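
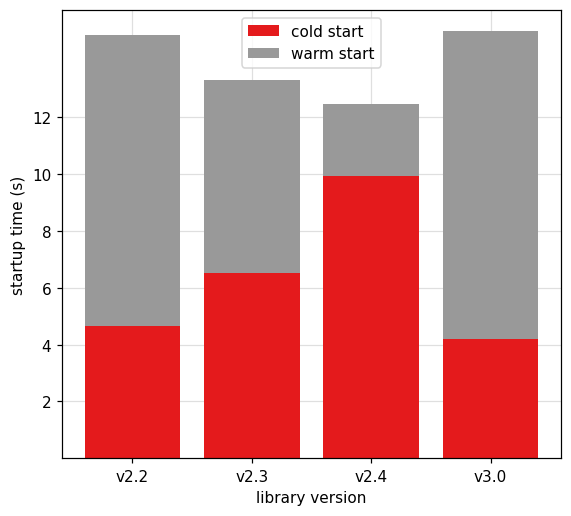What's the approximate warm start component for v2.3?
≈ 8

warm start top ≈ 14, bottom ≈ 6; segment ≈ 8.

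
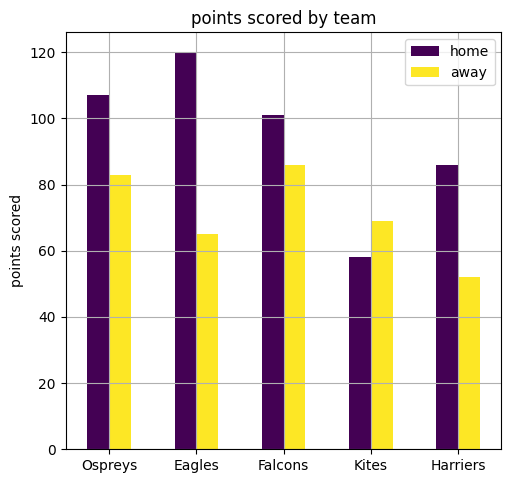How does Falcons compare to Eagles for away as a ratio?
Falcons ≈ 90, Eagles ≈ 60; 90/60 ≈ 1.5.

≈ 1.5×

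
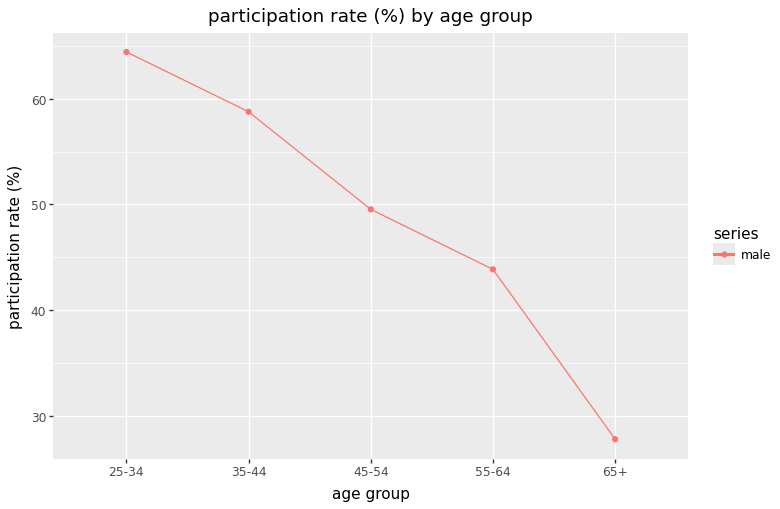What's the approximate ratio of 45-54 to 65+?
≈ 1.67×

45-54 ≈ 50, 65+ ≈ 30; 50/30 ≈ 1.67.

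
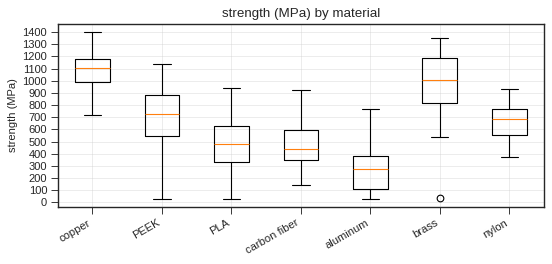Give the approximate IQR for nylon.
Q3 ≈ 800, Q1 ≈ 600; IQR ≈ 200.

≈ 200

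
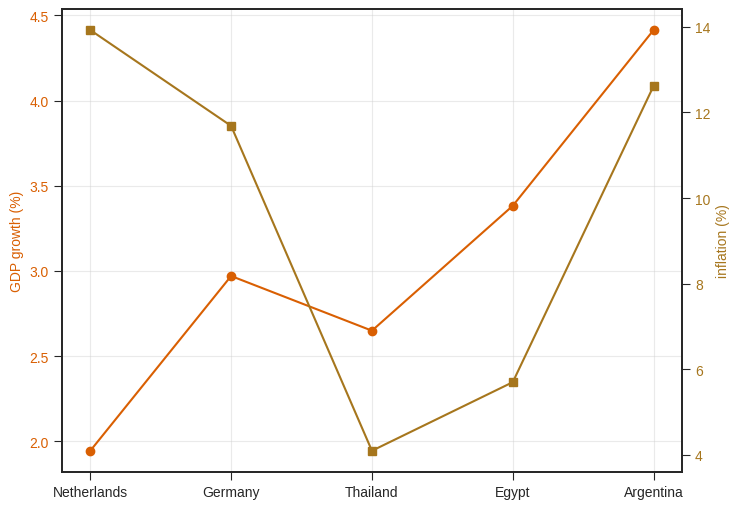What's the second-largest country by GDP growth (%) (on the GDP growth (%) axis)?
Egypt

Top 3 (on the GDP growth (%) axis): Argentina ≈ 4.5, Egypt ≈ 3.5, Germany ≈ 3.0.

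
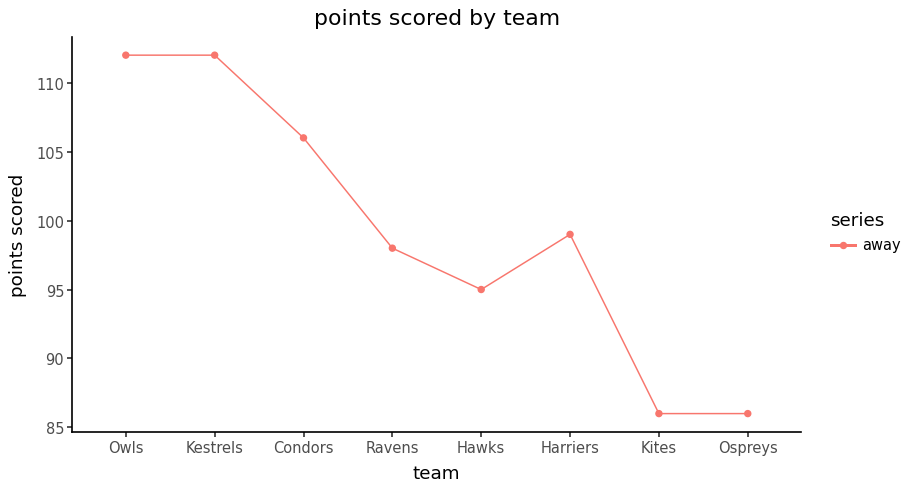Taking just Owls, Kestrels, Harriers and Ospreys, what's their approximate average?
(110 + 110 + 100 + 85) / 4 ≈ 101.

≈ 101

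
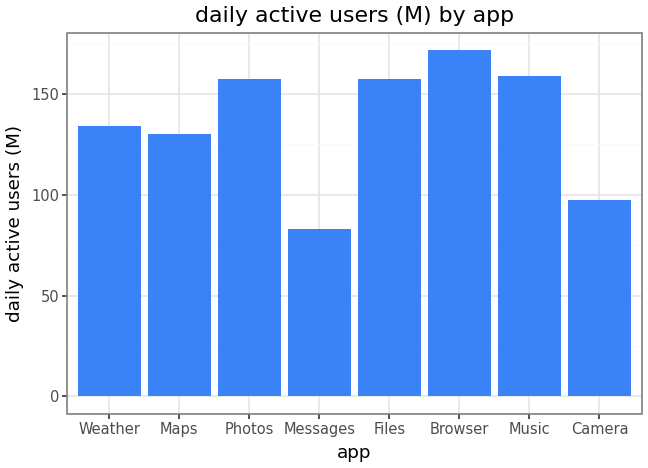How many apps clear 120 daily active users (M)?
6

Above 120: Weather, Maps, Photos, Files, Browser, Music.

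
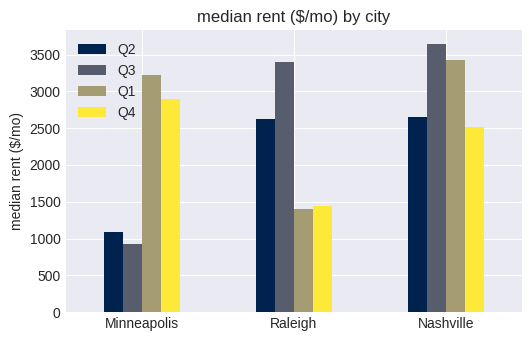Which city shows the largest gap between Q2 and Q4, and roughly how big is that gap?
Minneapolis, ≈ 2000 $/mo

Minneapolis: Q2 ≈ 1000, Q4 ≈ 3000 → gap ≈ 2000. Next-largest (Raleigh) is only ≈ 1000.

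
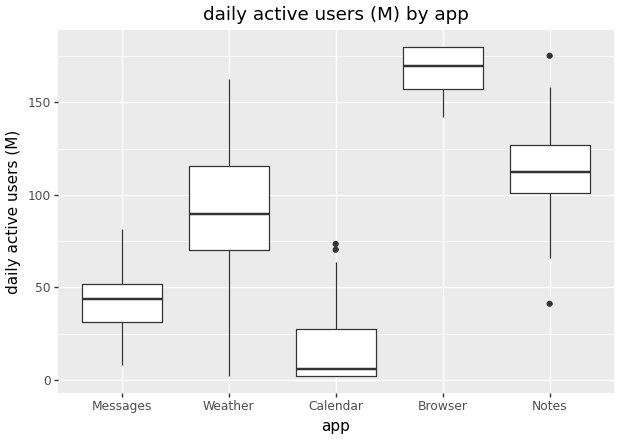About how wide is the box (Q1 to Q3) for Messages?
≈ 20

Q3 ≈ 60, Q1 ≈ 40; IQR ≈ 20.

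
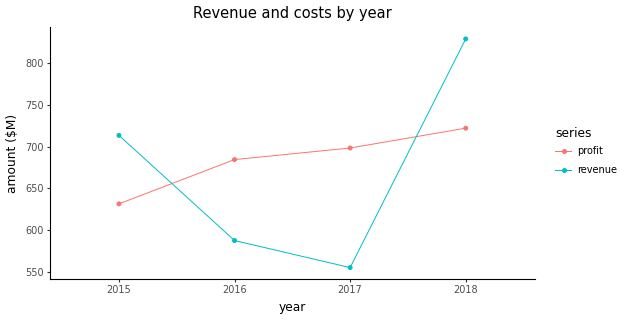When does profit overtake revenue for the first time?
2015: profit ≈ 625 vs revenue ≈ 725 (not yet); 2016: profit ≈ 675 vs revenue ≈ 575 (first crossover).

2016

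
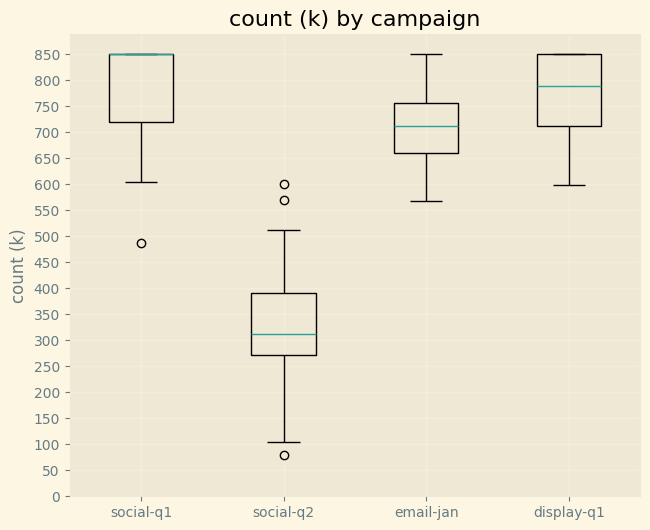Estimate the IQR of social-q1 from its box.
Q3 ≈ 850, Q1 ≈ 700; IQR ≈ 150.

≈ 150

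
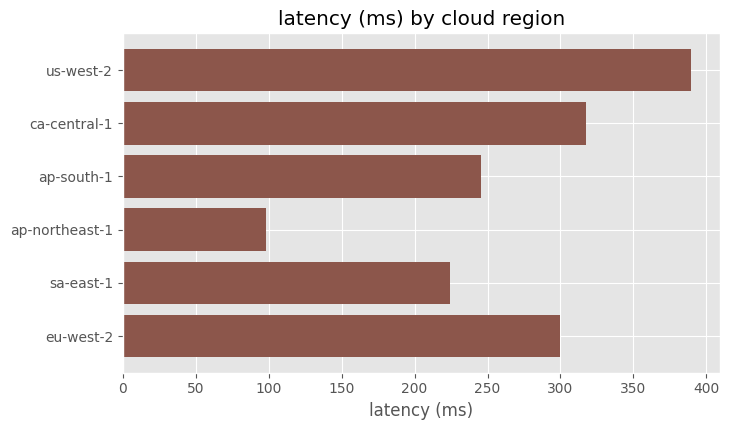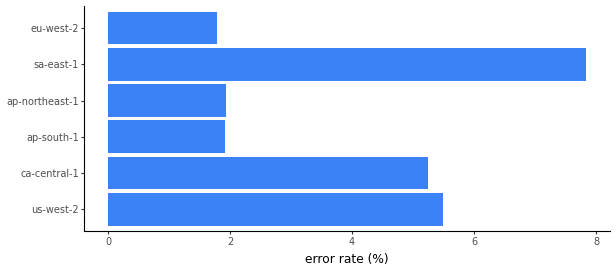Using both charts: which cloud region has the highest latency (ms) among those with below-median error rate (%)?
Chart 2 median error rate (%) ≈ 4; below-median cloud regions: ap-south-1, ap-northeast-1, eu-west-2. Among those, eu-west-2 has the highest latency (ms) (≈ 300).

eu-west-2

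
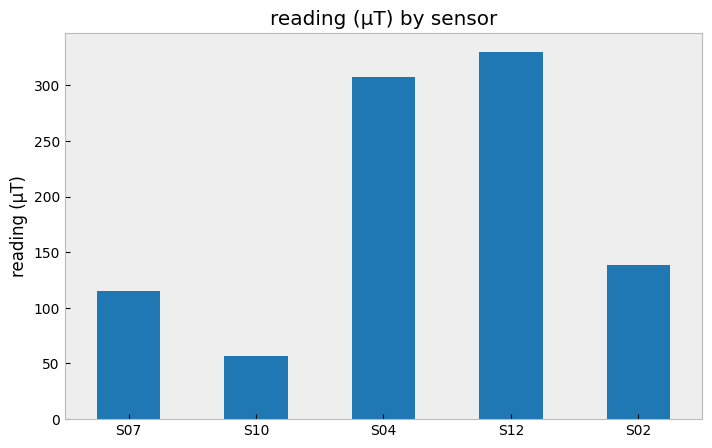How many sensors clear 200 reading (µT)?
2

Above 200: S04, S12.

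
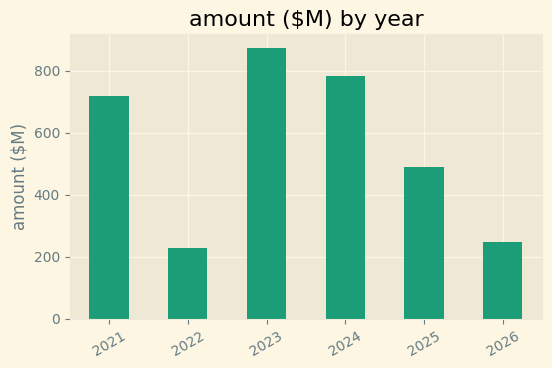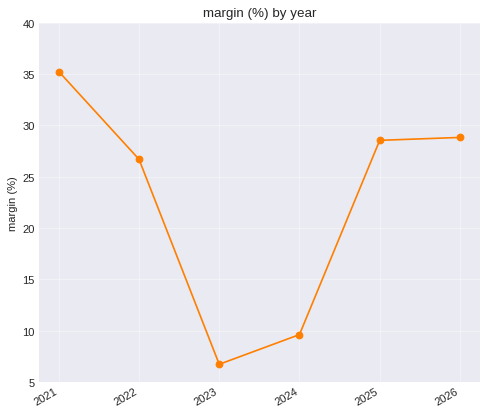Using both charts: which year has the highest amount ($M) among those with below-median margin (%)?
2023

Chart 2 median margin (%) ≈ 30; below-median years: 2022, 2023, 2024. Among those, 2023 has the highest amount ($M) (≈ 900).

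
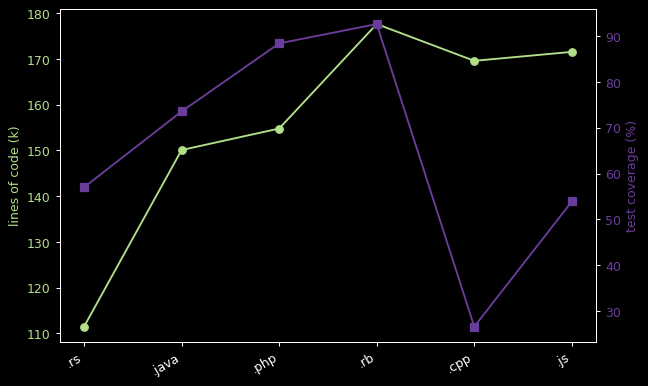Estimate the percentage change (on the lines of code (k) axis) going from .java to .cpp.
≈ +13.3%

.java ≈ 150, .cpp ≈ 170; (170 − 150) / 150 ≈ +13.3%.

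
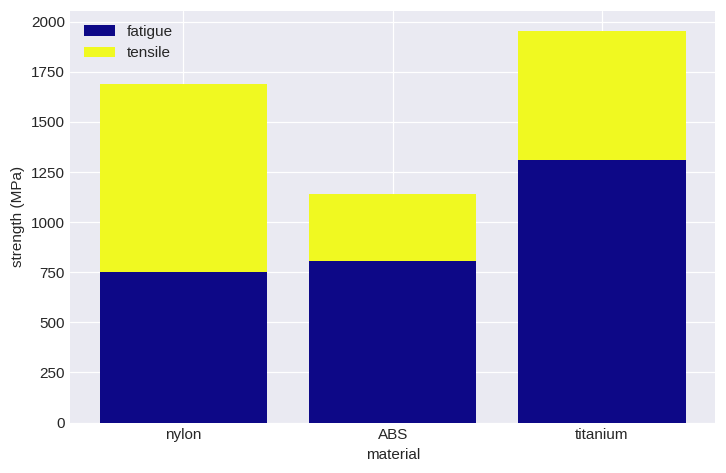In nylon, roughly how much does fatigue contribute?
≈ 800

fatigue top ≈ 800, bottom ≈ 0; segment ≈ 800.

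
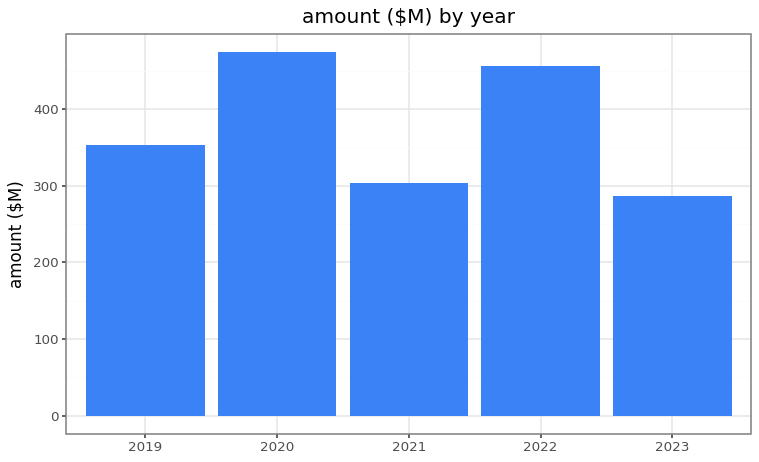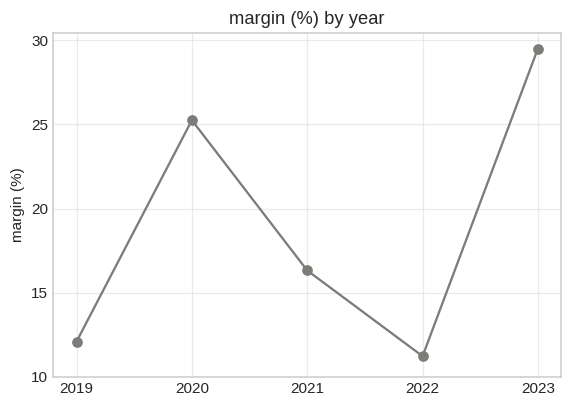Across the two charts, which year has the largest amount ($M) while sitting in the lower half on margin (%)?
Chart 2 median margin (%) ≈ 15; below-median years: 2019, 2022. Among those, 2022 has the highest amount ($M) (≈ 450).

2022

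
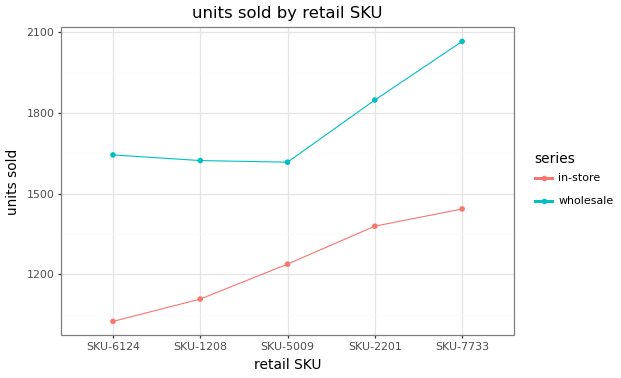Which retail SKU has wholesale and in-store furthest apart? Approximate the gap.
SKU-7733, ≈ 700

SKU-7733: wholesale ≈ 2100, in-store ≈ 1400 → gap ≈ 700. Next-largest (SKU-6124) is only ≈ 600.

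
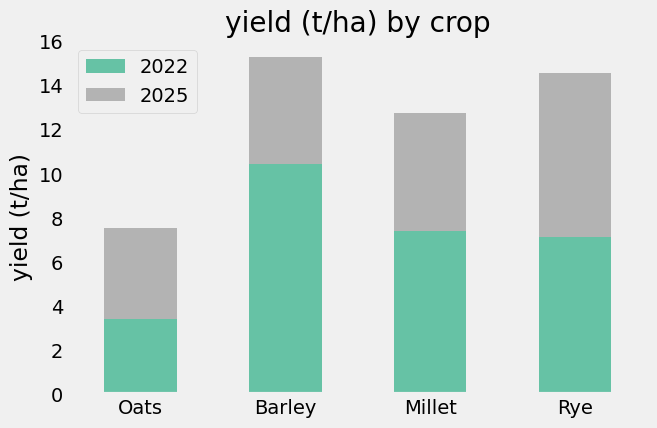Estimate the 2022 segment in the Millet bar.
≈ 8

2022 top ≈ 8, bottom ≈ 0; segment ≈ 8.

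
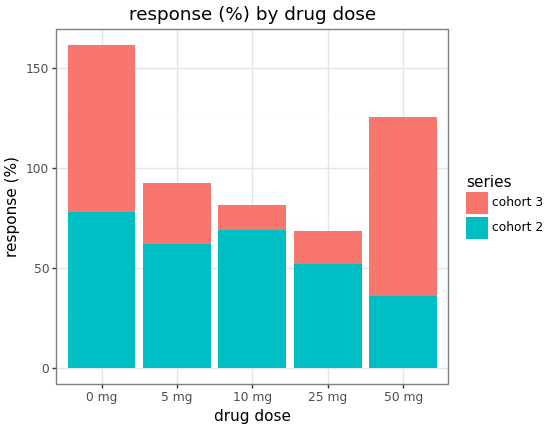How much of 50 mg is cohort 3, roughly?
cohort 3 top ≈ 120, bottom ≈ 40; segment ≈ 80.

≈ 80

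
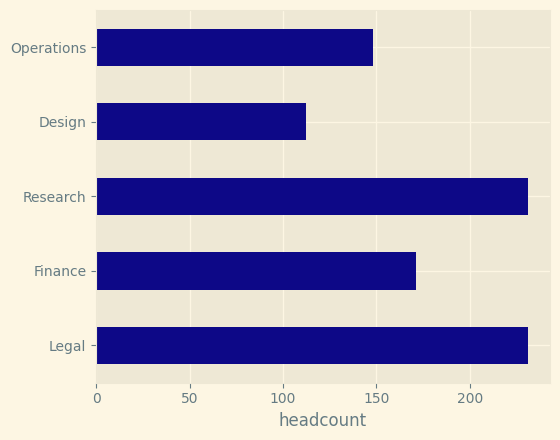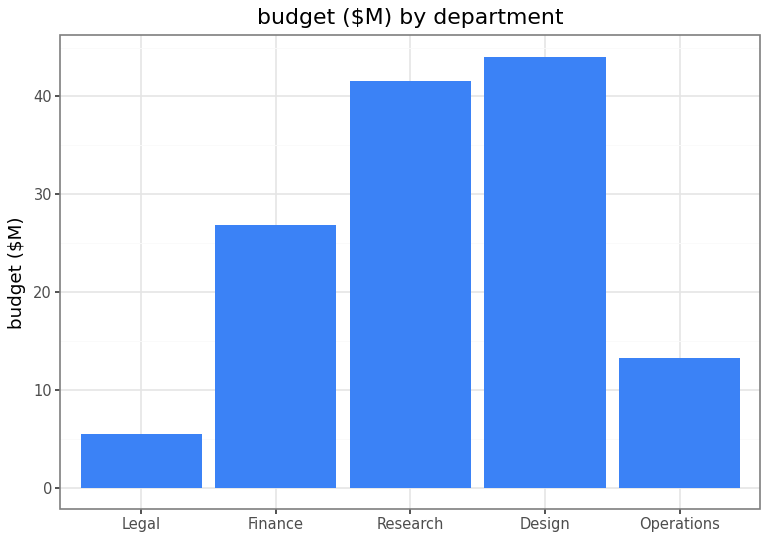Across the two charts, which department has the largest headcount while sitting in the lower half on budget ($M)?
Chart 2 median budget ($M) ≈ 25; below-median departments: Legal, Operations. Among those, Legal has the highest headcount (≈ 225).

Legal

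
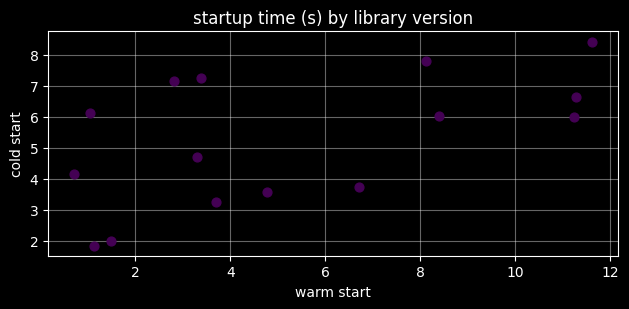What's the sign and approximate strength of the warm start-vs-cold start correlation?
positive, moderate

Points are positively correlated; moderate (|r| ≈ 0.6).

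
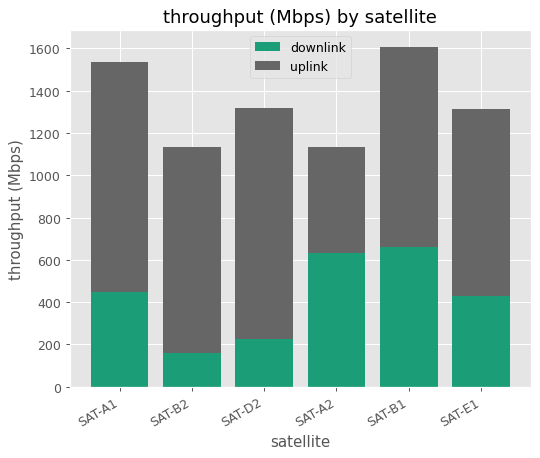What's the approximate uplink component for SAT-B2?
uplink top ≈ 1200, bottom ≈ 200; segment ≈ 1000.

≈ 1000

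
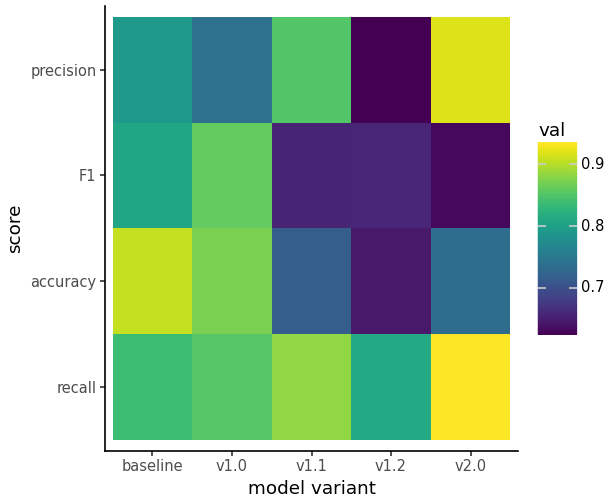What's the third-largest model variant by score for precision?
Top 4 for precision: v2.0 ≈ 0.90, v1.1 ≈ 0.85, baseline ≈ 0.80, v1.0 ≈ 0.75.

baseline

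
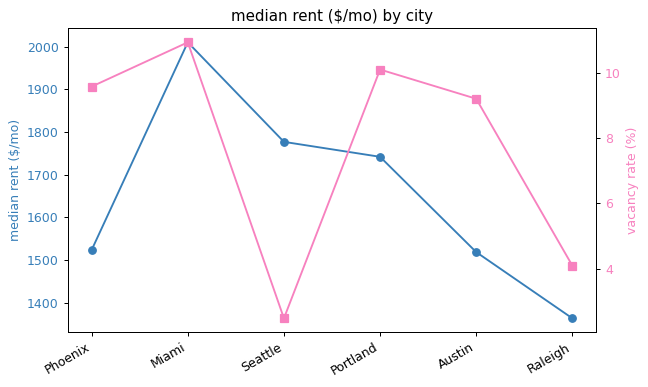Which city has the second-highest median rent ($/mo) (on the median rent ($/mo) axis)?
Top 3 (on the median rent ($/mo) axis): Miami ≈ 2000, Seattle ≈ 1800, Portland ≈ 1700.

Seattle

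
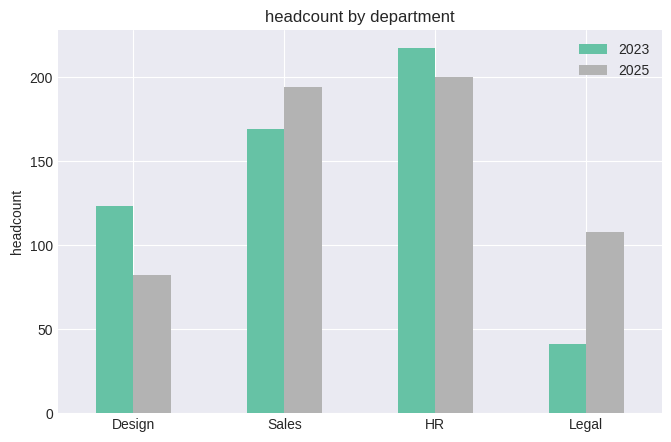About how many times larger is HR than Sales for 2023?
HR ≈ 220, Sales ≈ 160; 220/160 ≈ 1.38.

≈ 1.38×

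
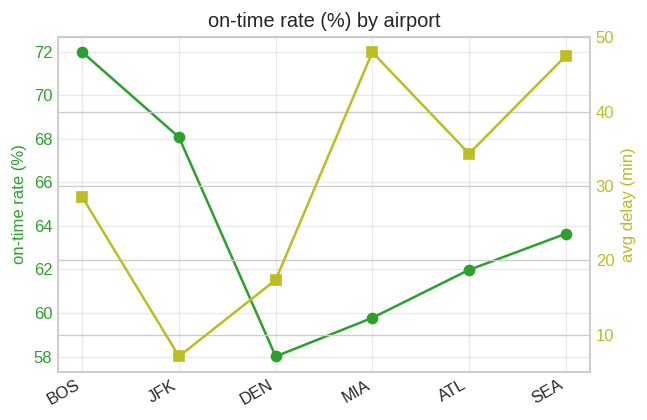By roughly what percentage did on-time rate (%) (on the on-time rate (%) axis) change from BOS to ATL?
≈ -13.9%

BOS ≈ 72, ATL ≈ 62; (62 − 72) / 72 ≈ -13.9%.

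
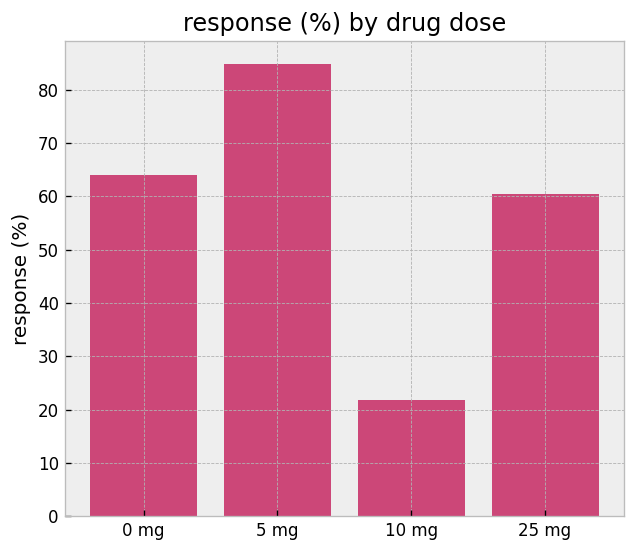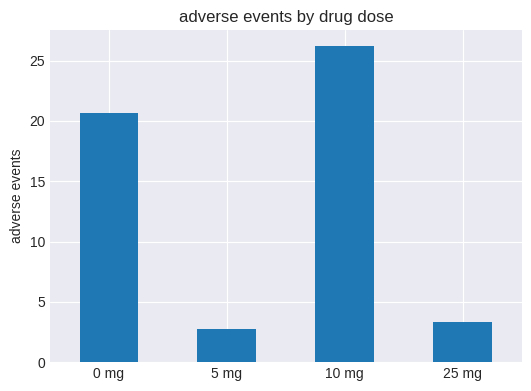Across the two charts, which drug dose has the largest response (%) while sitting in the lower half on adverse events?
Chart 2 median adverse events ≈ 10; below-median drug doses: 5 mg, 25 mg. Among those, 5 mg has the highest response (%) (≈ 80).

5 mg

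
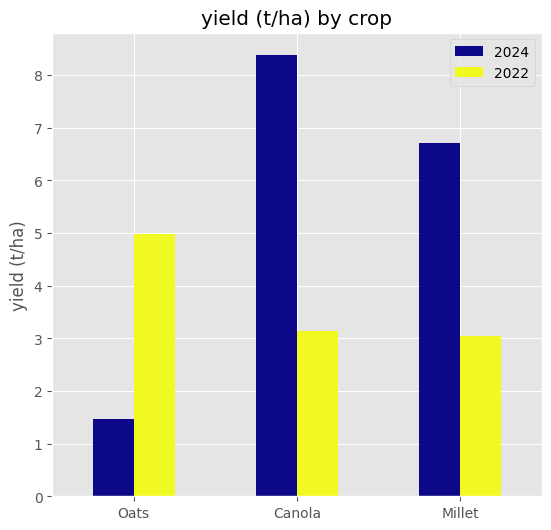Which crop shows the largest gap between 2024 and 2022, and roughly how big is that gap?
Canola, ≈ 5 t/ha

Canola: 2024 ≈ 8, 2022 ≈ 3 → gap ≈ 5. Next-largest (Millet) is only ≈ 4.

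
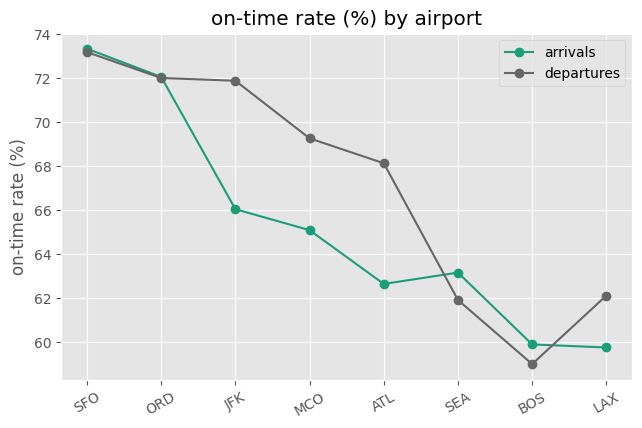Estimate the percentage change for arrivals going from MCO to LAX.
MCO ≈ 66, LAX ≈ 60; (60 − 66) / 66 ≈ -9.1%.

≈ -9.1%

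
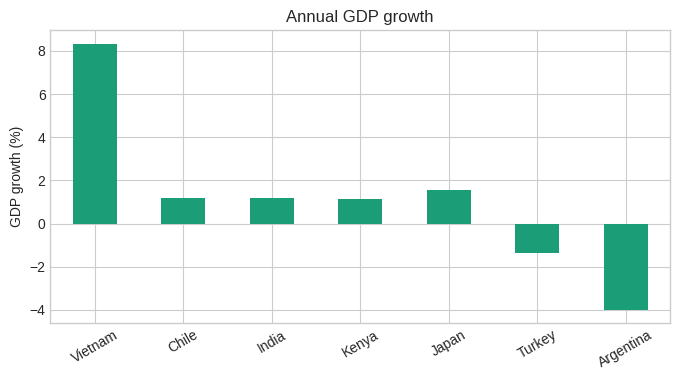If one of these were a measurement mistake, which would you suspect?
Vietnam

Vietnam ≈ 8; the rest sit between ≈ -4 and ≈ 2.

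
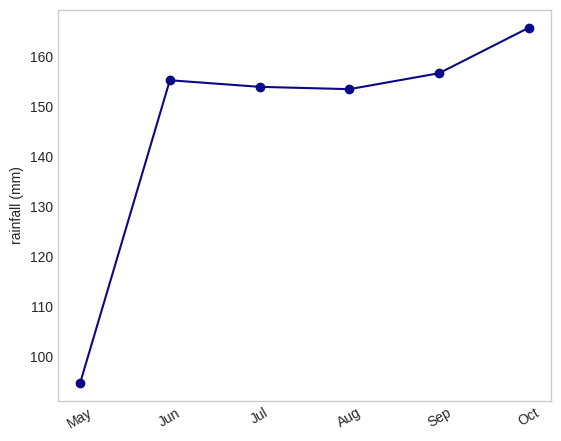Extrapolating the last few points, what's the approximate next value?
Last three: 150, 160, 170 → slope ≈ 10/step → next ≈ 180.

≈ 180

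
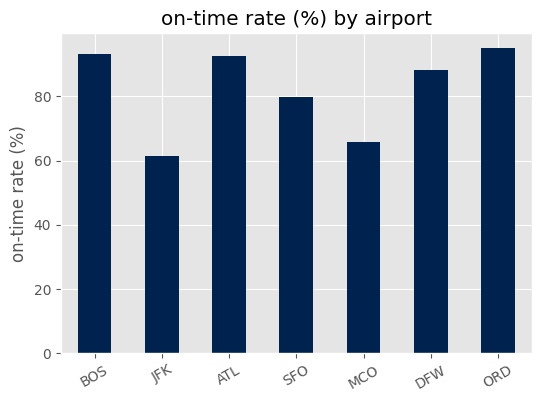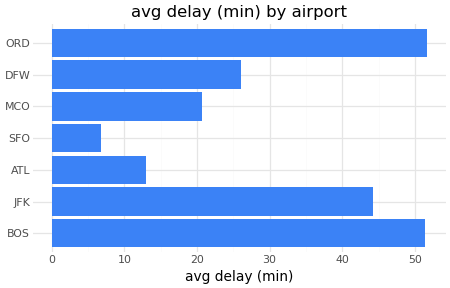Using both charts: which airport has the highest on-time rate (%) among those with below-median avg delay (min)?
Chart 2 median avg delay (min) ≈ 25; below-median airports: ATL, SFO, MCO. Among those, ATL has the highest on-time rate (%) (≈ 90).

ATL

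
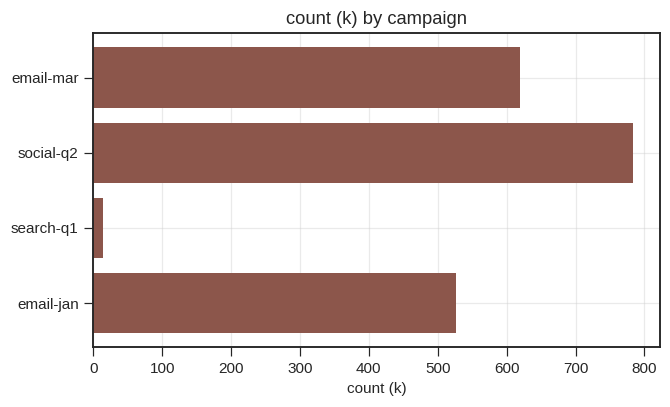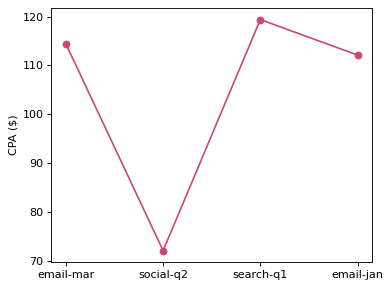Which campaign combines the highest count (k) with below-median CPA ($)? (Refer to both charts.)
Chart 2 median CPA ($) ≈ 120; below-median campaigns: social-q2, email-jan. Among those, social-q2 has the highest count (k) (≈ 800).

social-q2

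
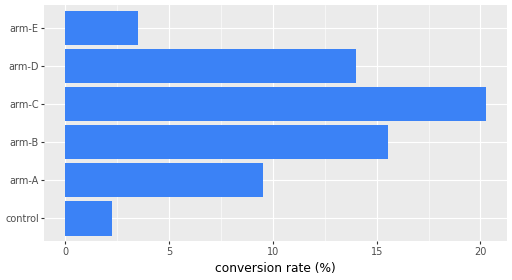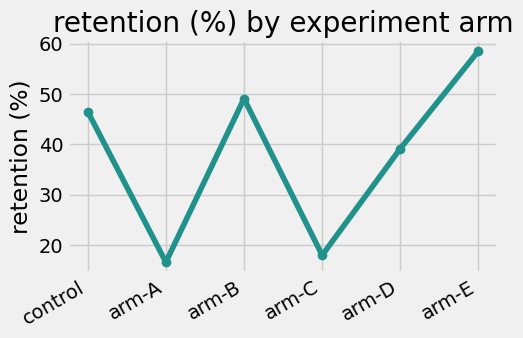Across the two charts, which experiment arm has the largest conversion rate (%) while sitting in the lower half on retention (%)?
Chart 2 median retention (%) ≈ 40; below-median experiment arms: arm-A, arm-C, arm-D. Among those, arm-C has the highest conversion rate (%) (≈ 20).

arm-C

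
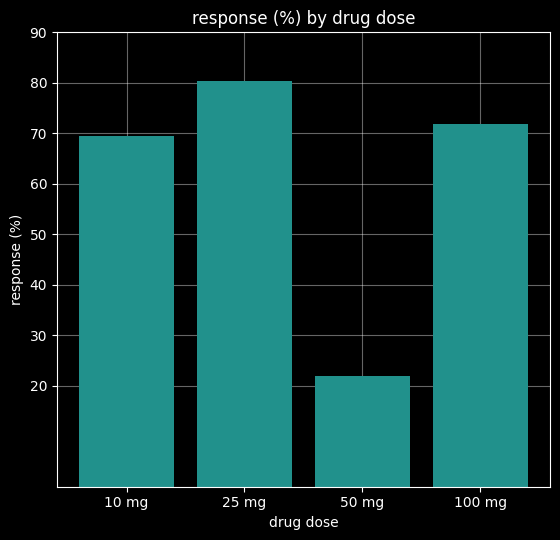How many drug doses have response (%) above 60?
3

Above 60: 10 mg, 25 mg, 100 mg.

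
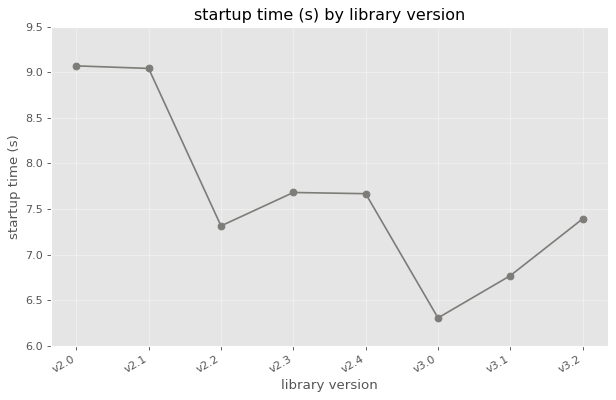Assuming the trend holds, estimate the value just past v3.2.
Last three: 6.5, 7.0, 7.5 → slope ≈ 0.5/step → next ≈ 8.

≈ 8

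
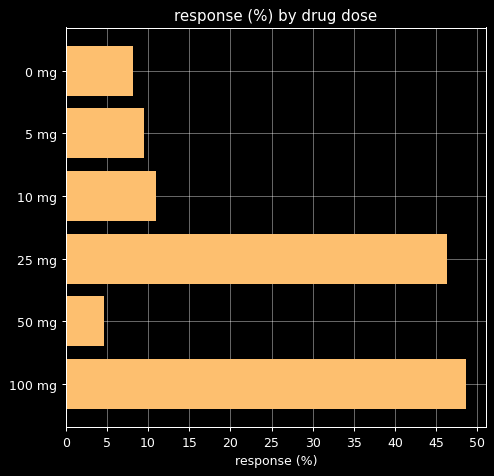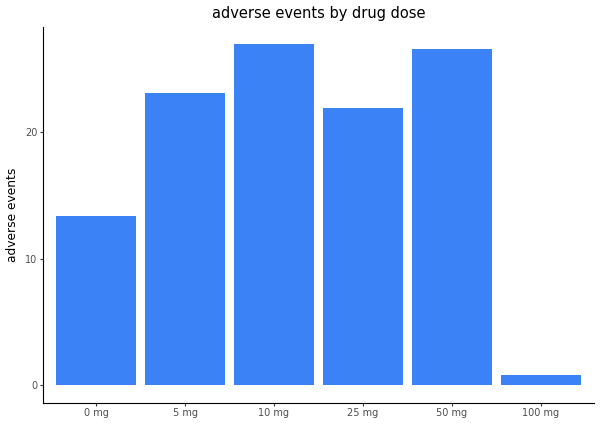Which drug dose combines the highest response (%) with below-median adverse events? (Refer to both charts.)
Chart 2 median adverse events ≈ 25; below-median drug doses: 0 mg, 25 mg, 100 mg. Among those, 100 mg has the highest response (%) (≈ 50).

100 mg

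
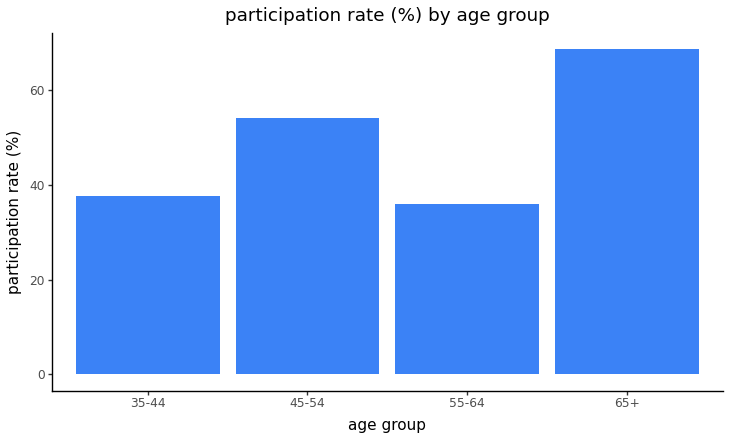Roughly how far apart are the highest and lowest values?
Max 65+ ≈ 70, min 55-64 ≈ 40; range ≈ 30.

≈ 30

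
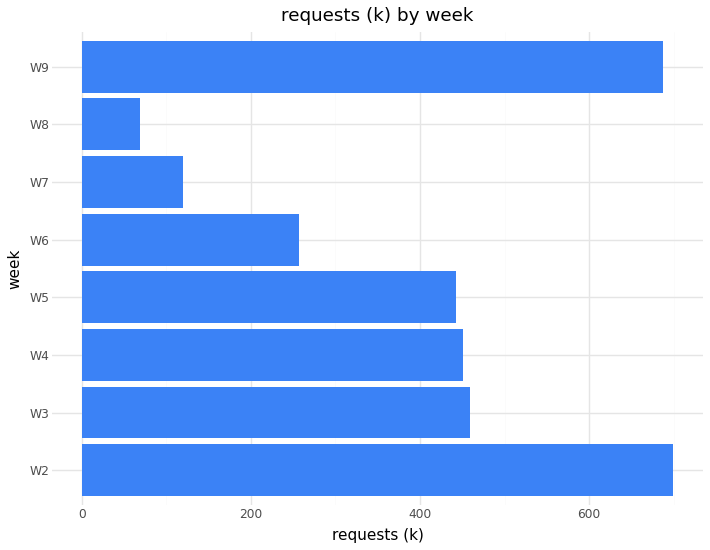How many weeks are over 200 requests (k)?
Above 200: W2, W3, W4, W5, W6, W9.

6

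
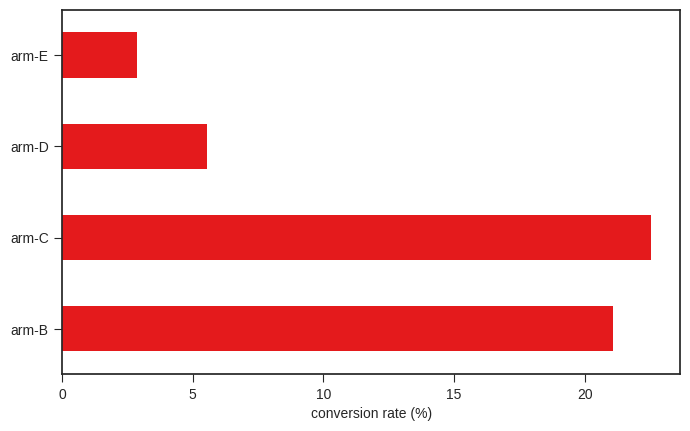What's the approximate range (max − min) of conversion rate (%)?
≈ 20

Max arm-C ≈ 22, min arm-E ≈ 2; range ≈ 20.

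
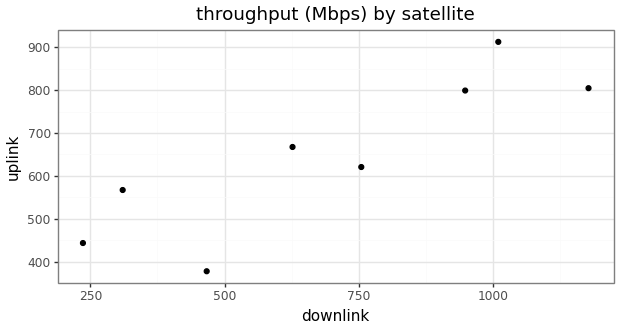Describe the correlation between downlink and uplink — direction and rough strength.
positive, strong

Points are positively correlated; strong (|r| ≈ 0.9).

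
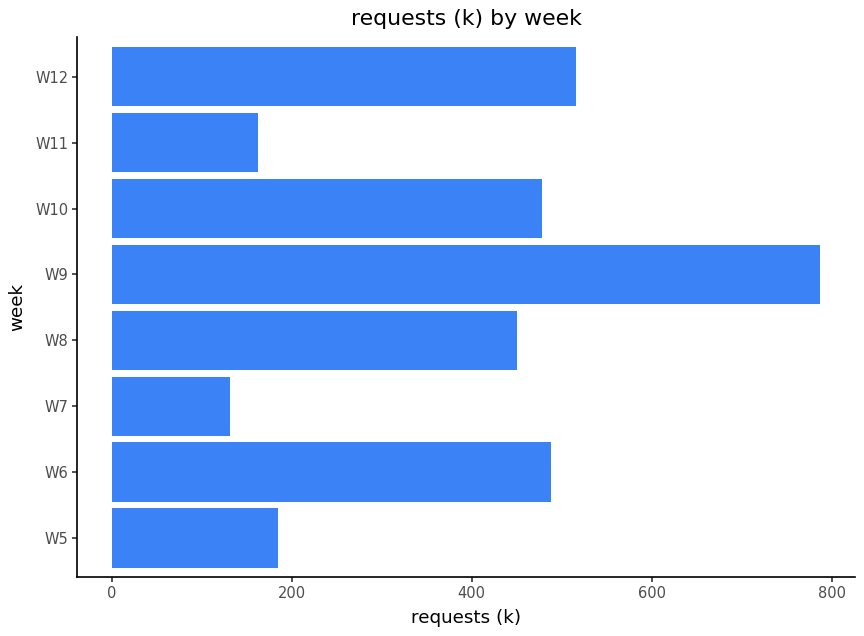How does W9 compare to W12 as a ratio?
≈ 1.6×

W9 ≈ 800, W12 ≈ 500; 800/500 ≈ 1.6.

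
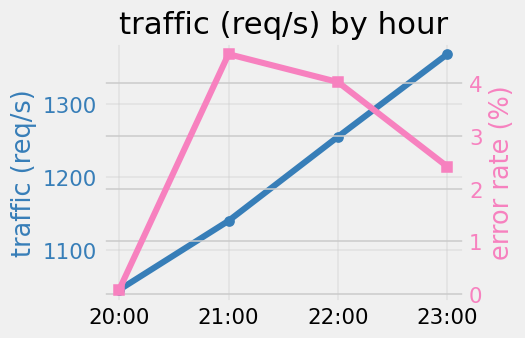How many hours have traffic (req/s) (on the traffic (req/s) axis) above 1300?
1

Above 1300: 23:00.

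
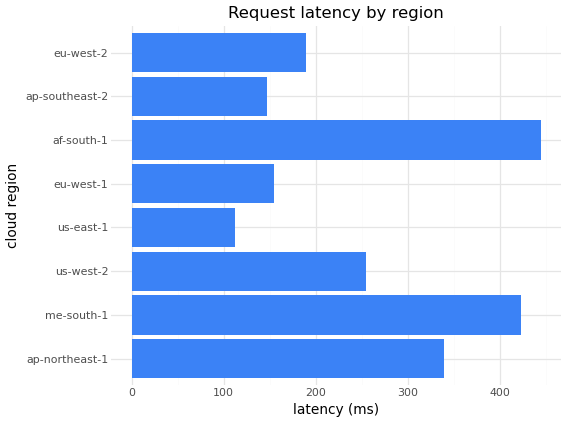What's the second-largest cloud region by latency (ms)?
Top 3: af-south-1 ≈ 450, me-south-1 ≈ 400, ap-northeast-1 ≈ 350.

me-south-1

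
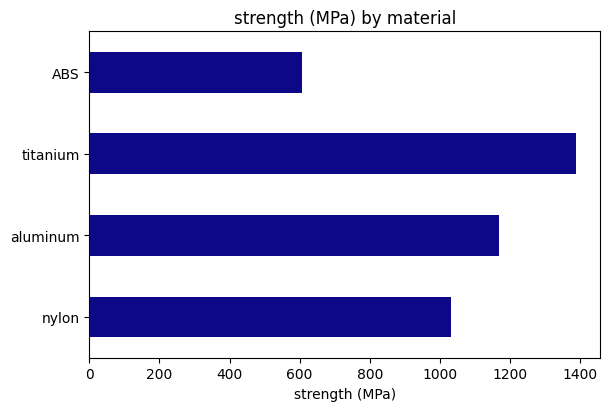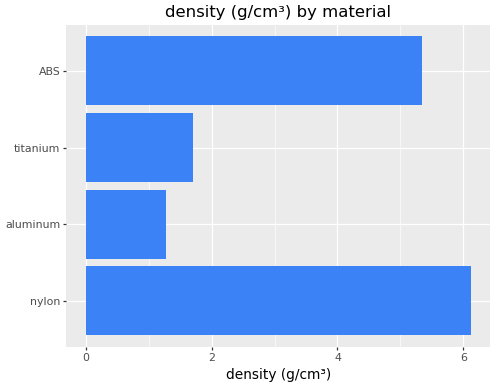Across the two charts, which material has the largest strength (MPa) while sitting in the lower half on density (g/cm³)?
titanium

Chart 2 median density (g/cm³) ≈ 4; below-median materials: aluminum, titanium. Among those, titanium has the highest strength (MPa) (≈ 1400).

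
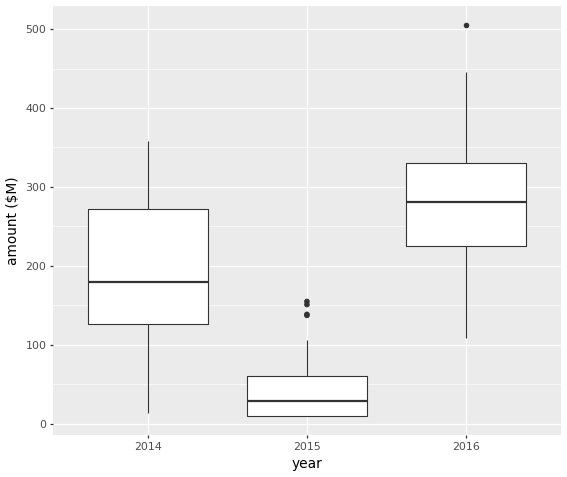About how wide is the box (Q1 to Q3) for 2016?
≈ 100

Q3 ≈ 325, Q1 ≈ 225; IQR ≈ 100.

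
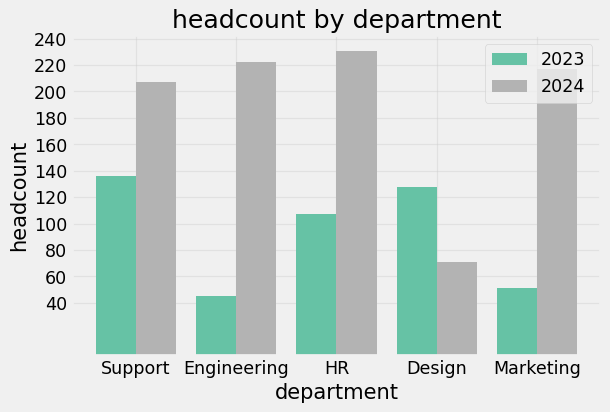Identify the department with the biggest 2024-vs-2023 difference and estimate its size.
Engineering: 2024 ≈ 220, 2023 ≈ 40 → gap ≈ 180. Next-largest (Marketing) is only ≈ 160.

Engineering, ≈ 180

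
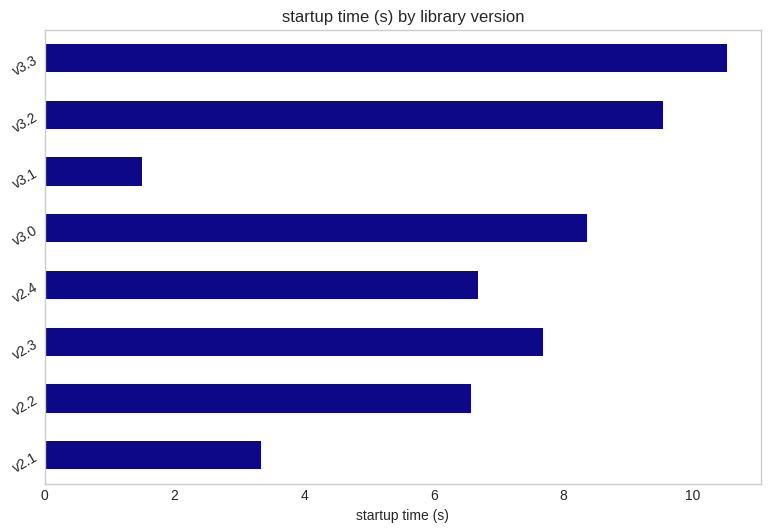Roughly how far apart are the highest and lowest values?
Max v3.3 ≈ 11, min v3.1 ≈ 1; range ≈ 10.

≈ 10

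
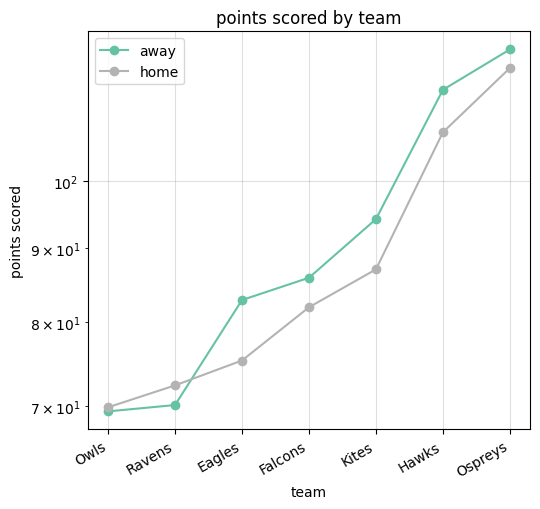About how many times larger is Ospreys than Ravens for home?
≈ 1.71×

Ospreys ≈ 120, Ravens ≈ 70; 120/70 ≈ 1.71.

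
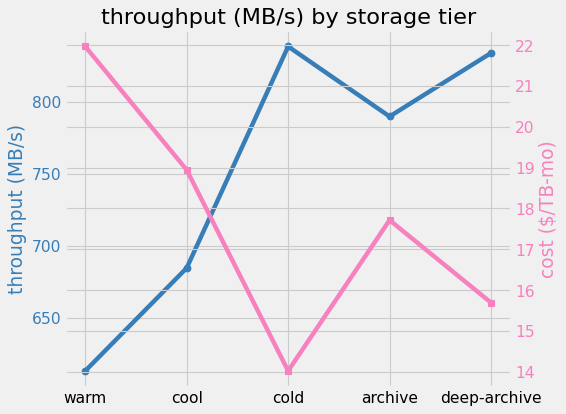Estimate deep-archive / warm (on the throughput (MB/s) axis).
deep-archive ≈ 840, warm ≈ 620; 840/620 ≈ 1.35.

≈ 1.35×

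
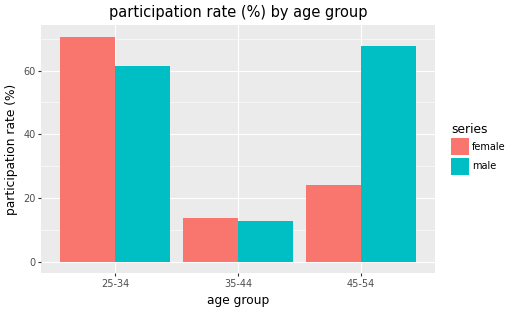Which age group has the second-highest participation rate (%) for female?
45-54

Top 3 for female: 25-34 ≈ 70, 45-54 ≈ 20, 35-44 ≈ 10.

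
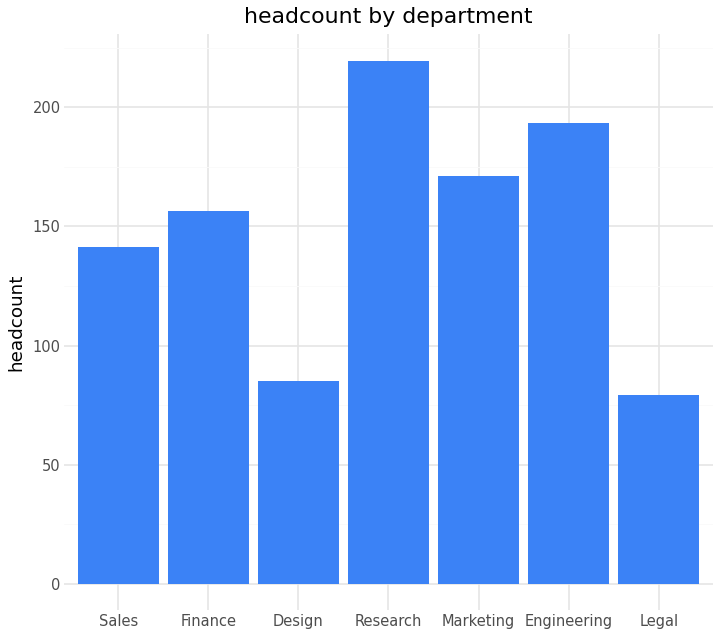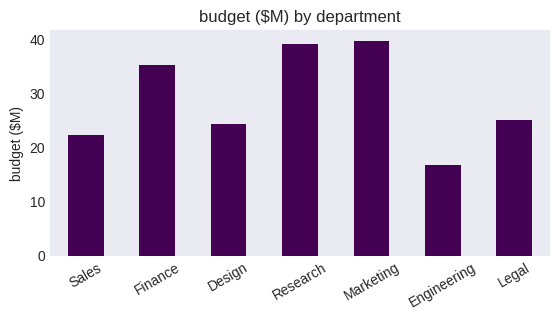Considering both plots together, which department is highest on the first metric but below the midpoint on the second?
Chart 2 median budget ($M) ≈ 25; below-median departments: Sales, Design, Engineering. Among those, Engineering has the highest headcount (≈ 200).

Engineering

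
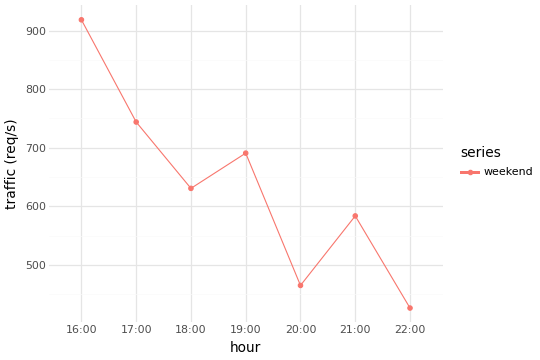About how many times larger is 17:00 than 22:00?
17:00 ≈ 750, 22:00 ≈ 450; 750/450 ≈ 1.67.

≈ 1.67×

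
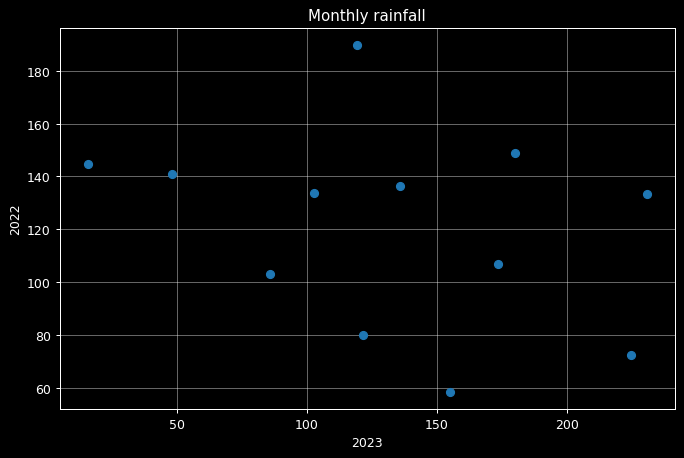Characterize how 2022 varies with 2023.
negative, weak

Points are negatively correlated; weak (|r| ≈ 0.3).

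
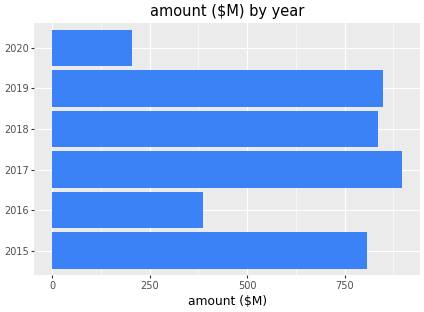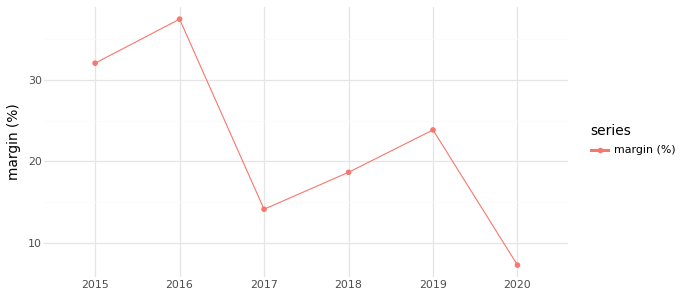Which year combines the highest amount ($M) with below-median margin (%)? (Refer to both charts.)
Chart 2 median margin (%) ≈ 20; below-median years: 2017, 2018, 2020. Among those, 2017 has the highest amount ($M) (≈ 900).

2017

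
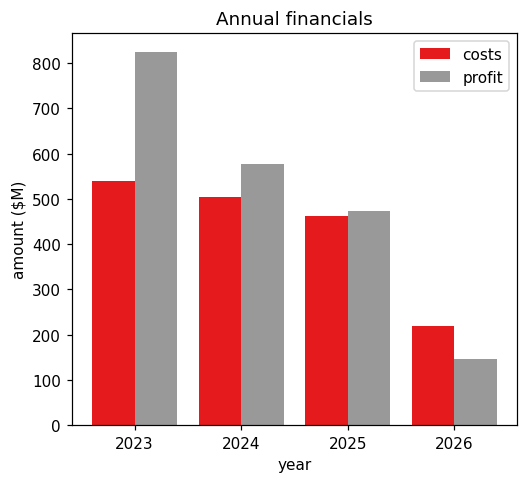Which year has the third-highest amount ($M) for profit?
Top 4 for profit: 2023 ≈ 800, 2024 ≈ 600, 2025 ≈ 500, 2026 ≈ 100.

2025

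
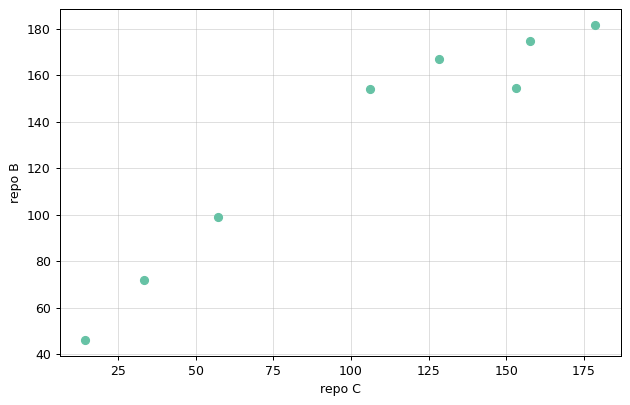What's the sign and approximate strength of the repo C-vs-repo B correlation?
positive, strong

Points are positively correlated; strong (|r| ≈ 1.0).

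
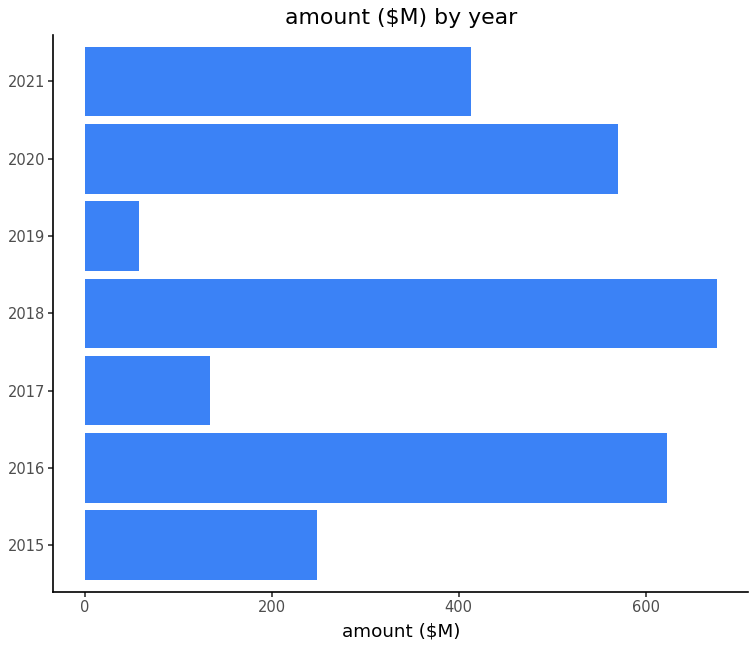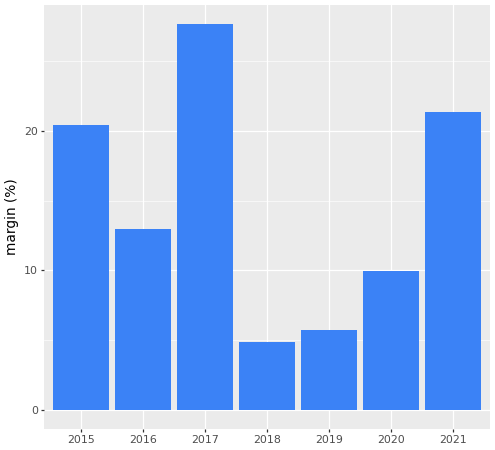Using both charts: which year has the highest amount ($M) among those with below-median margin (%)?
2018

Chart 2 median margin (%) ≈ 15; below-median years: 2018, 2019, 2020. Among those, 2018 has the highest amount ($M) (≈ 700).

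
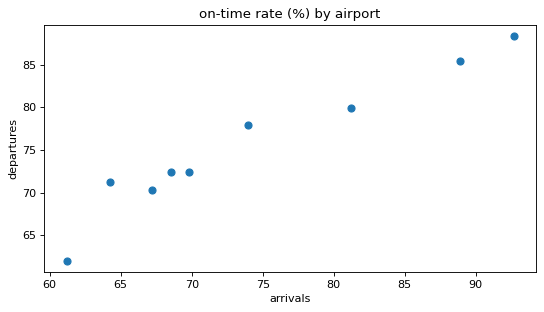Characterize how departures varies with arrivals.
positive, strong

Points are positively correlated; strong (|r| ≈ 1.0).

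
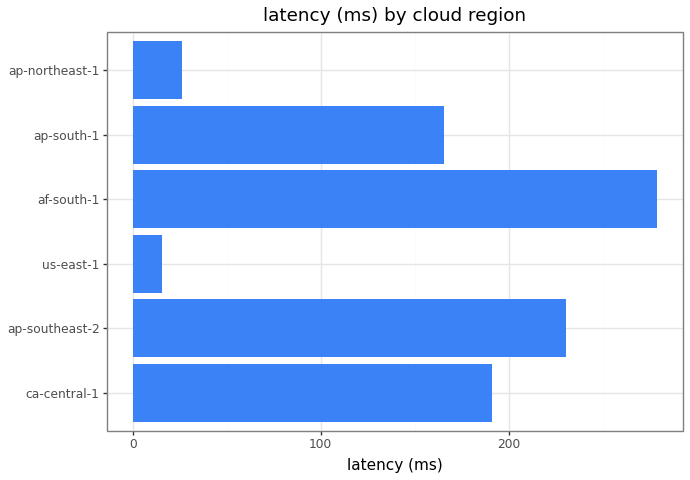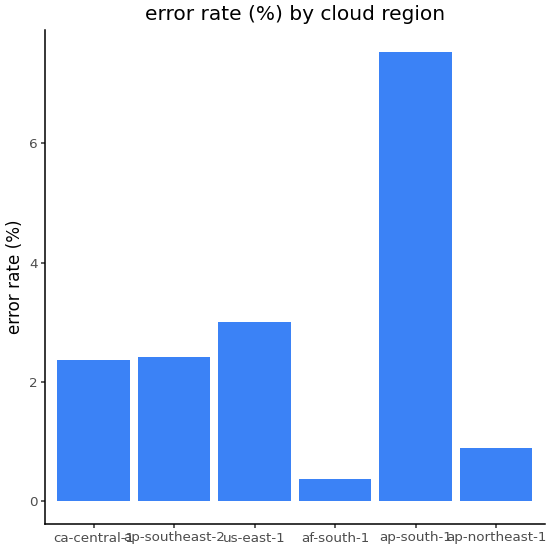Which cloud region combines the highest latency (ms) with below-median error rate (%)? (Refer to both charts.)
Chart 2 median error rate (%) ≈ 2; below-median cloud regions: ca-central-1, af-south-1, ap-northeast-1. Among those, af-south-1 has the highest latency (ms) (≈ 300).

af-south-1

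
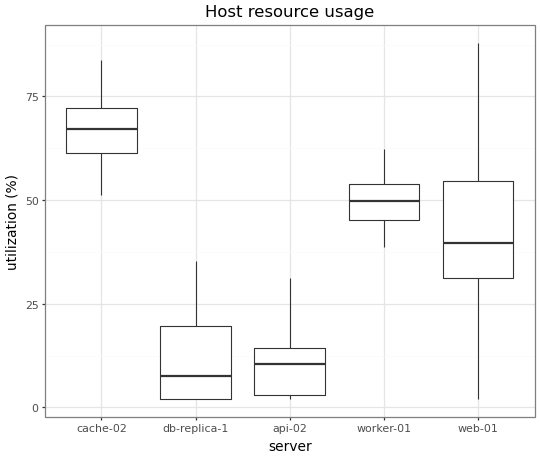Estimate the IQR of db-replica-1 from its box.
Q3 ≈ 20, Q1 ≈ 0; IQR ≈ 20.

≈ 20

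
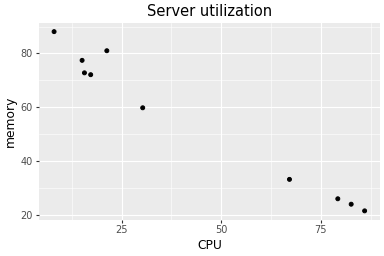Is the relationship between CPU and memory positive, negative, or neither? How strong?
Points are negatively correlated; strong (|r| ≈ 1.0).

negative, strong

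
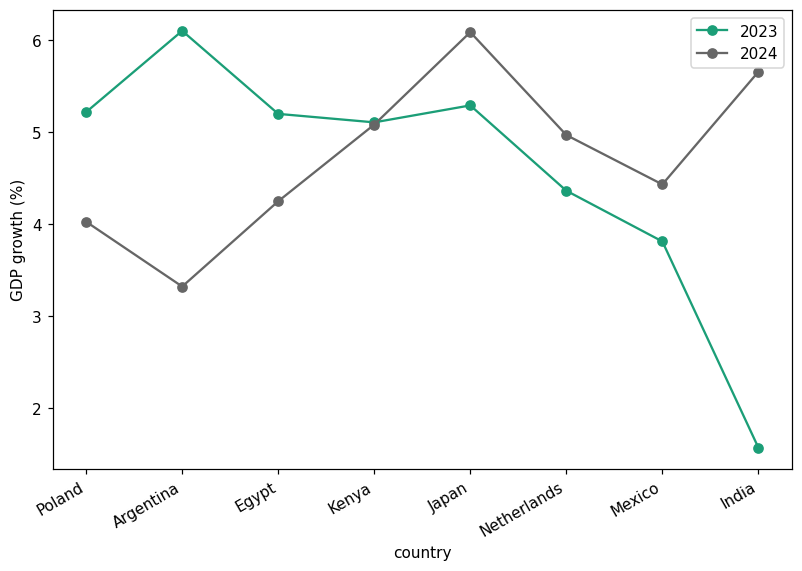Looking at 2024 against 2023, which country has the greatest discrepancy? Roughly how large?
India: 2024 ≈ 5.5, 2023 ≈ 1.5 → gap ≈ 4.0. Next-largest (Argentina) is only ≈ 2.5.

India, ≈ 4.0 %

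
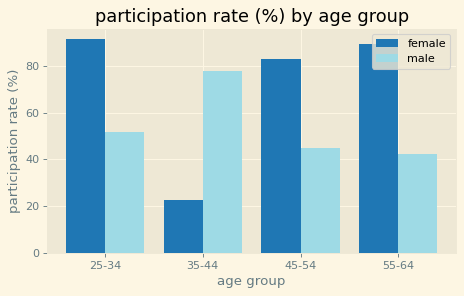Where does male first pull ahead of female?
35-44

25-34: male ≈ 50 vs female ≈ 90 (not yet); 35-44: male ≈ 80 vs female ≈ 20 (first crossover).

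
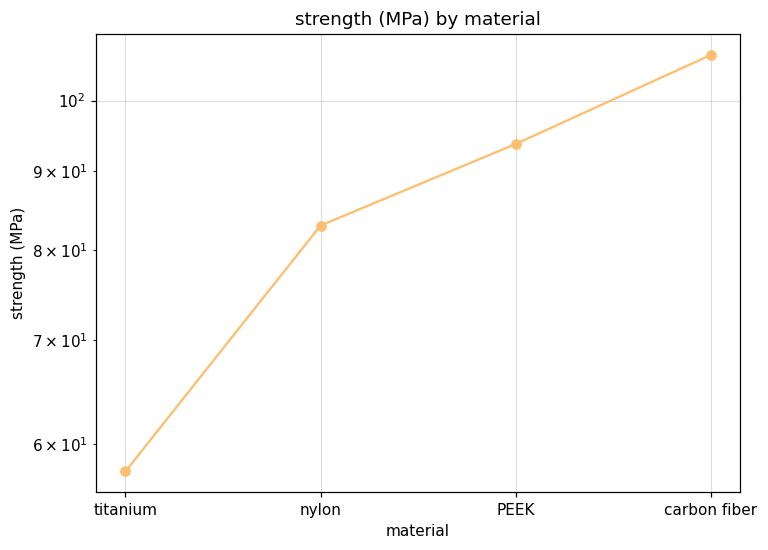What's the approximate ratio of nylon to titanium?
nylon ≈ 85, titanium ≈ 60; 85/60 ≈ 1.42.

≈ 1.42×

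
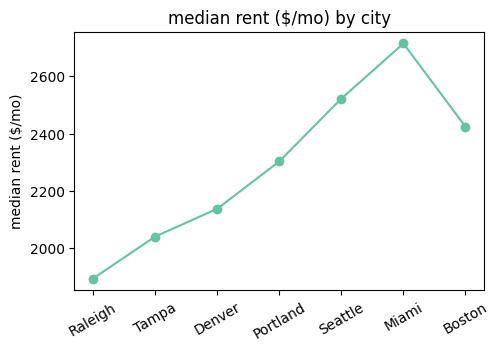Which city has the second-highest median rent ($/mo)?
Seattle

Top 3: Miami ≈ 2700, Seattle ≈ 2500, Boston ≈ 2400.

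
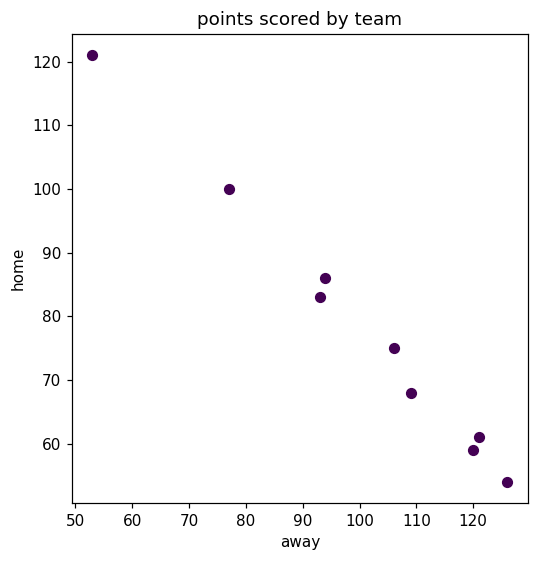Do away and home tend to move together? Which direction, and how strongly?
negative, strong

Points are negatively correlated; strong (|r| ≈ 1.0).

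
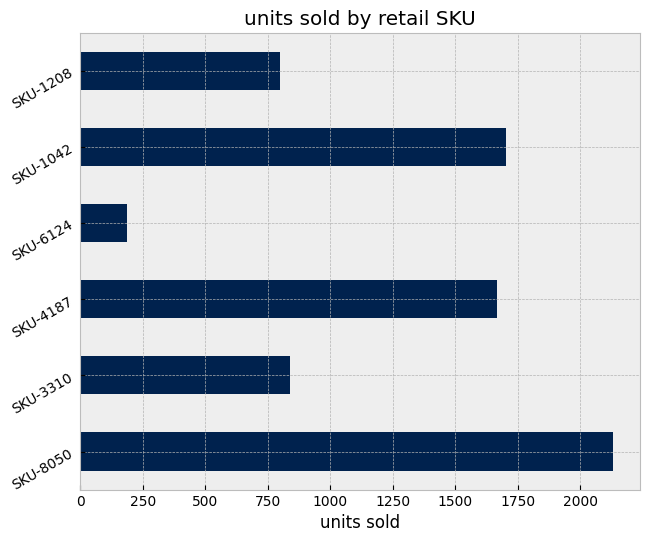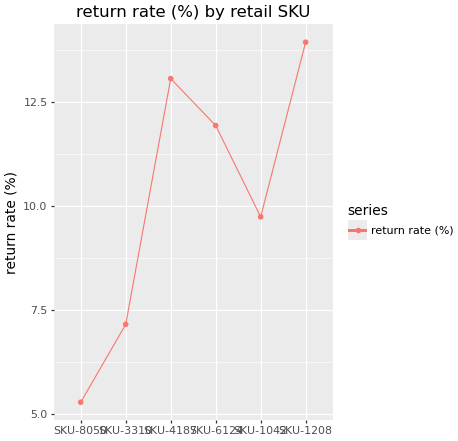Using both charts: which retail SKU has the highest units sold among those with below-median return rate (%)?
Chart 2 median return rate (%) ≈ 10; below-median retail SKUs: SKU-8050, SKU-3310, SKU-1042. Among those, SKU-8050 has the highest units sold (≈ 2200).

SKU-8050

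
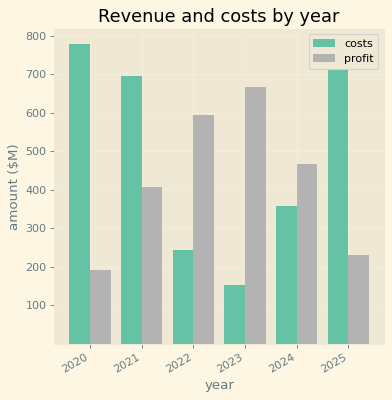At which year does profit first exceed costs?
2021: profit ≈ 400 vs costs ≈ 700 (not yet); 2022: profit ≈ 600 vs costs ≈ 200 (first crossover).

2022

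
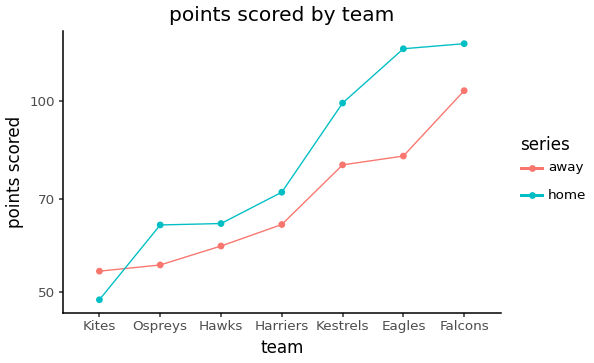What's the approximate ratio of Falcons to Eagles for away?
Falcons ≈ 100, Eagles ≈ 80; 100/80 ≈ 1.25.

≈ 1.25×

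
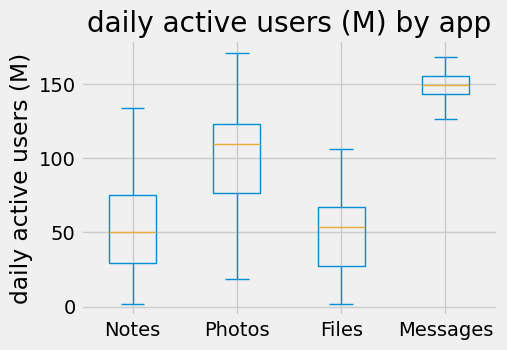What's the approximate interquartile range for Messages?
≈ 10

Q3 ≈ 150, Q1 ≈ 140; IQR ≈ 10.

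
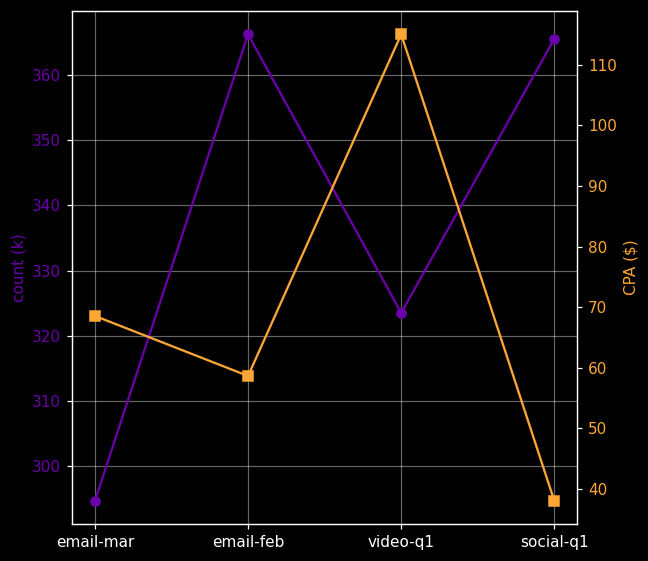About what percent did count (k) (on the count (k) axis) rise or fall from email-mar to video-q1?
email-mar ≈ 290, video-q1 ≈ 320; (320 − 290) / 290 ≈ +10.3%.

≈ +10.3%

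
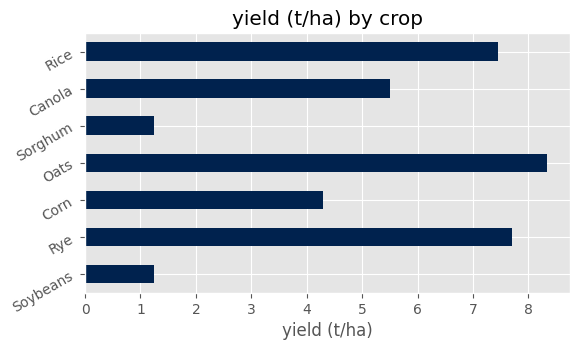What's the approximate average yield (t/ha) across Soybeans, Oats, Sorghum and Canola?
(1 + 8 + 1 + 5) / 4 ≈ 4.

≈ 4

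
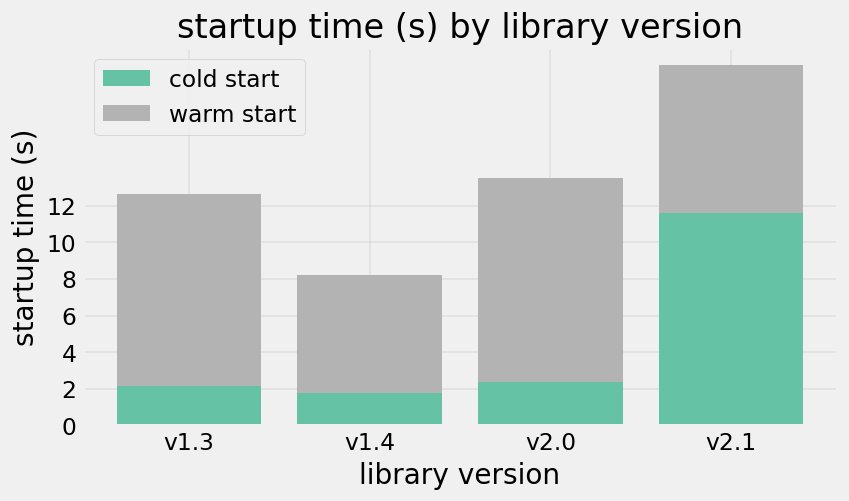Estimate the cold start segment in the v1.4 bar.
cold start top ≈ 2, bottom ≈ 0; segment ≈ 2.

≈ 2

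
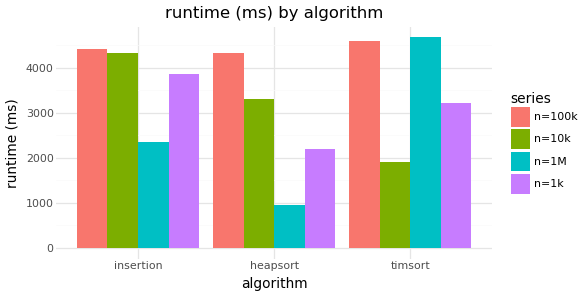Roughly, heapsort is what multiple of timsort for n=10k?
≈ 1.75×

heapsort ≈ 3500, timsort ≈ 2000; 3500/2000 ≈ 1.75.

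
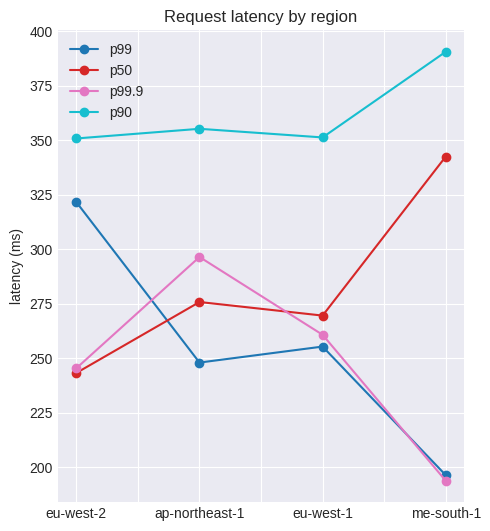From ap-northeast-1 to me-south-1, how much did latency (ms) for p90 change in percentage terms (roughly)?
≈ +11.1%

ap-northeast-1 ≈ 360, me-south-1 ≈ 400; (400 − 360) / 360 ≈ +11.1%.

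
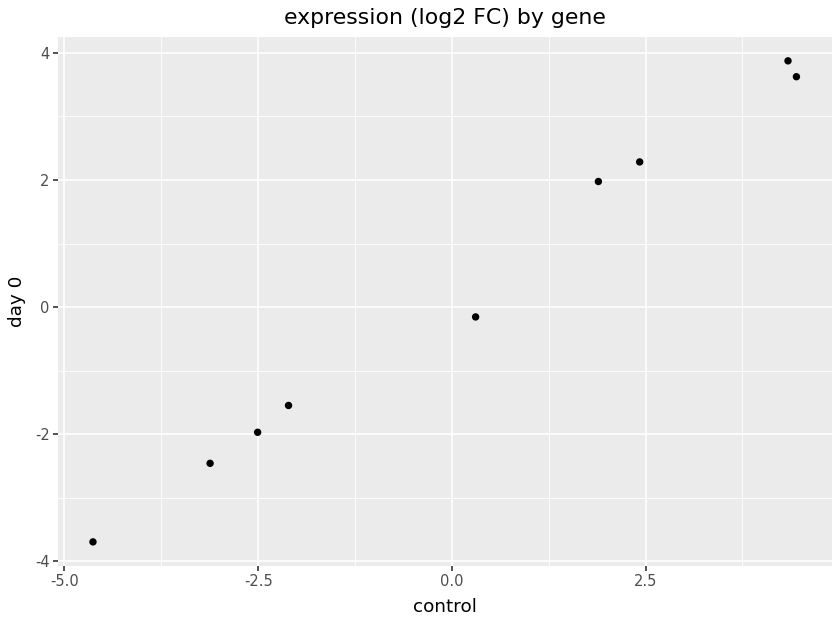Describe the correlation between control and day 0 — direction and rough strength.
Points are positively correlated; strong (|r| ≈ 1.0).

positive, strong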